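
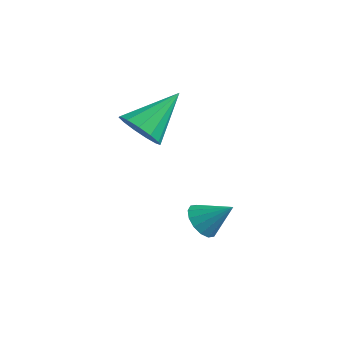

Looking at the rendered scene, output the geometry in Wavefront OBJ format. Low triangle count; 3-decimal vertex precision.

v -0.225 -1.025 0.829
v 0.064 -0.543 0.1
v 0.105 0.625 2.051
v -0.448 -0.465 0.133
v -0.889 -0.565 0.387
v -1.119 -0.811 0.782
v -1.065 -1.125 1.191
v -0.745 -1.407 1.485
v -0.26 -1.568 1.571
v 0.237 -1.556 1.421
v 0.586 -1.376 1.084
v 0.678 -1.085 0.665
v 0.483 -0.774 0.298
v 2.032 -0.418 -2.989
v 2.367 -0.058 -3.555
v 2.948 0.078 -2.131
v 2.104 0.192 -3.419
v 1.821 0.279 -3.167
v 1.595 0.179 -2.868
v 1.486 -0.082 -2.601
v 1.523 -0.432 -2.439
v 1.697 -0.779 -2.423
v 1.961 -1.029 -2.56
v 2.243 -1.116 -2.811
v 2.47 -1.015 -3.111
v 2.579 -0.755 -3.377
v 2.541 -0.405 -3.54
f 2 1 4
f 2 4 3
f 4 1 5
f 4 5 3
f 5 1 6
f 5 6 3
f 6 1 7
f 6 7 3
f 7 1 8
f 7 8 3
f 8 1 9
f 8 9 3
f 9 1 10
f 9 10 3
f 10 1 11
f 10 11 3
f 11 1 12
f 11 12 3
f 12 1 13
f 12 13 3
f 13 1 2
f 13 2 3
f 15 14 17
f 15 17 16
f 17 14 18
f 17 18 16
f 18 14 19
f 18 19 16
f 19 14 20
f 19 20 16
f 20 14 21
f 20 21 16
f 21 14 22
f 21 22 16
f 22 14 23
f 22 23 16
f 23 14 24
f 23 24 16
f 24 14 25
f 24 25 16
f 25 14 26
f 25 26 16
f 26 14 27
f 26 27 16
f 27 14 15
f 27 15 16



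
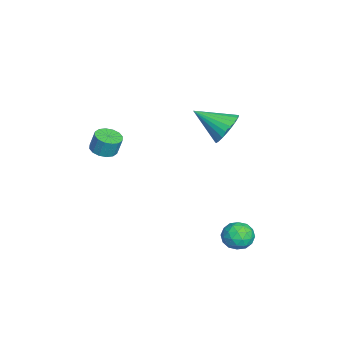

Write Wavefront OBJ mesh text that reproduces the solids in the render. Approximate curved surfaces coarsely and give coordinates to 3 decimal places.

v 3.955 -3.34 2.601
v 4.658 -3.493 2.593
v 4.729 -3.212 3.592
v 4.025 -3.06 3.599
v 4.636 -3.134 2.494
v 4.707 -2.853 3.493
v 4.431 -2.831 2.423
v 4.502 -2.55 3.422
v 4.099 -2.664 2.4
v 4.17 -2.383 3.399
v 3.728 -2.679 2.431
v 3.799 -2.398 3.43
v 3.417 -2.87 2.507
v 3.488 -2.59 3.505
v 3.251 -3.188 2.608
v 3.322 -2.907 3.607
v 3.273 -3.547 2.707
v 3.344 -3.266 3.706
v 3.478 -3.85 2.778
v 3.549 -3.569 3.777
v 3.81 -4.017 2.801
v 3.881 -3.736 3.8
v 4.181 -4.002 2.77
v 4.252 -3.721 3.769
v 4.492 -3.81 2.695
v 4.563 -3.53 3.693
v 3.225 4.015 -3.6
v 4.02 3.711 -3.292
v 3.1 2.829 -4.448
v 3.895 2.525 -4.14
v 3.177 2.552 -3.59
v 3.255 3.285 -3.066
v 3.865 3.255 -4.674
v 3.943 3.988 -4.15
v 4.415 3.241 -3.956
v 3.99 2.807 -3.286
v 3.13 3.733 -4.454
v 2.705 3.299 -3.784
v 3.633 3.967 -3.372
v 3.487 2.573 -4.368
v 3.065 2.589 -4.045
v 3.532 2.41 -3.864
v 3.184 3.717 -3.239
v 3.651 3.538 -3.058
v 3.156 2.857 -3.233
v 3.469 3.002 -4.682
v 3.936 2.823 -4.501
v 3.588 4.13 -3.876
v 4.055 3.951 -3.695
v 3.964 3.683 -4.507
v 4.333 3.513 -3.581
v 4.259 2.816 -4.079
v 4.242 3.244 -4.393
v 4.288 3.675 -4.085
v 4.083 3.257 -3.187
v 4.01 2.56 -3.686
v 3.588 2.576 -3.363
v 3.633 3.007 -3.054
v 4.315 2.981 -3.578
v 3.11 3.98 -4.054
v 3.037 3.283 -4.553
v 3.487 3.533 -4.686
v 3.532 3.964 -4.377
v 2.861 3.724 -3.661
v 2.787 3.027 -4.159
v 2.832 2.865 -3.655
v 2.878 3.296 -3.347
v 2.805 3.559 -4.162
v -1.279 2.564 0.894
v -0.331 2.166 0.563
v -1.641 0.796 1.986
v -0.218 2.362 0.919
v -0.267 2.589 1.27
v -0.469 2.813 1.565
v -0.795 2.998 1.757
v -1.195 3.118 1.818
v -1.607 3.153 1.738
v -1.969 3.098 1.53
v -2.226 2.963 1.224
v -2.339 2.766 0.869
v -2.291 2.539 0.517
v -2.088 2.316 0.223
v -1.762 2.131 0.031
v -1.362 2.011 -0.03
v -0.95 1.976 0.05
v -0.588 2.03 0.258
f 2 1 5
f 2 5 3
f 3 5 6
f 3 6 4
f 5 1 7
f 5 7 6
f 6 7 8
f 6 8 4
f 7 1 9
f 7 9 8
f 8 9 10
f 8 10 4
f 9 1 11
f 9 11 10
f 10 11 12
f 10 12 4
f 11 1 13
f 11 13 12
f 12 13 14
f 12 14 4
f 13 1 15
f 13 15 14
f 14 15 16
f 14 16 4
f 15 1 17
f 15 17 16
f 16 17 18
f 16 18 4
f 17 1 19
f 17 19 18
f 18 19 20
f 18 20 4
f 19 1 21
f 19 21 20
f 20 21 22
f 20 22 4
f 21 1 23
f 21 23 22
f 22 23 24
f 22 24 4
f 23 1 25
f 23 25 24
f 24 25 26
f 24 26 4
f 25 1 2
f 25 2 26
f 26 2 3
f 26 3 4
f 27 64 43
f 64 38 67
f 43 67 32
f 64 67 43
f 27 43 39
f 43 32 44
f 39 44 28
f 43 44 39
f 27 39 48
f 39 28 49
f 48 49 34
f 39 49 48
f 27 48 60
f 48 34 63
f 60 63 37
f 48 63 60
f 27 60 64
f 60 37 68
f 64 68 38
f 60 68 64
f 28 44 55
f 44 32 58
f 55 58 36
f 44 58 55
f 32 67 45
f 67 38 66
f 45 66 31
f 67 66 45
f 38 68 65
f 68 37 61
f 65 61 29
f 68 61 65
f 37 63 62
f 63 34 50
f 62 50 33
f 63 50 62
f 34 49 54
f 49 28 51
f 54 51 35
f 49 51 54
f 30 56 42
f 56 36 57
f 42 57 31
f 56 57 42
f 30 42 40
f 42 31 41
f 40 41 29
f 42 41 40
f 30 40 47
f 40 29 46
f 47 46 33
f 40 46 47
f 30 47 52
f 47 33 53
f 52 53 35
f 47 53 52
f 30 52 56
f 52 35 59
f 56 59 36
f 52 59 56
f 31 57 45
f 57 36 58
f 45 58 32
f 57 58 45
f 29 41 65
f 41 31 66
f 65 66 38
f 41 66 65
f 33 46 62
f 46 29 61
f 62 61 37
f 46 61 62
f 35 53 54
f 53 33 50
f 54 50 34
f 53 50 54
f 36 59 55
f 59 35 51
f 55 51 28
f 59 51 55
f 70 69 72
f 70 72 71
f 72 69 73
f 72 73 71
f 73 69 74
f 73 74 71
f 74 69 75
f 74 75 71
f 75 69 76
f 75 76 71
f 76 69 77
f 76 77 71
f 77 69 78
f 77 78 71
f 78 69 79
f 78 79 71
f 79 69 80
f 79 80 71
f 80 69 81
f 80 81 71
f 81 69 82
f 81 82 71
f 82 69 83
f 82 83 71
f 83 69 84
f 83 84 71
f 84 69 85
f 84 85 71
f 85 69 86
f 85 86 71
f 86 69 70
f 86 70 71



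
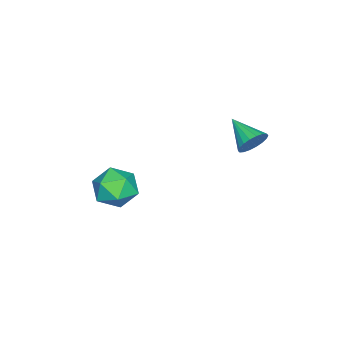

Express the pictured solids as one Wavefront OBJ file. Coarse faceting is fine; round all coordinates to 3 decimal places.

v -2.653 3.266 1.691
v -2.131 3.296 2.31
v -3.427 1.934 2.409
v -2.398 3.511 2.42
v -2.716 3.677 2.386
v -3.022 3.762 2.214
v -3.254 3.749 1.939
v -3.367 3.64 1.615
v -3.339 3.457 1.305
v -3.175 3.236 1.073
v -2.907 3.021 0.962
v -2.589 2.855 0.996
v -2.284 2.77 1.168
v -2.052 2.783 1.443
v -1.938 2.892 1.768
v -1.967 3.075 2.077
v -0.839 -1.519 -1.988
v -0.371 -2.222 -2.838
v -1.169 -3.078 -0.882
v -0.701 -3.781 -1.732
v 0.005 -3.033 -1.117
v 0.209 -2.069 -1.8
v -1.749 -3.231 -1.92
v -1.545 -2.267 -2.603
v -0.933 -3.28 -2.796
v 0.151 -3.157 -2.3
v -1.691 -2.143 -1.42
v -0.607 -2.02 -0.924
f 2 1 4
f 2 4 3
f 4 1 5
f 4 5 3
f 5 1 6
f 5 6 3
f 6 1 7
f 6 7 3
f 7 1 8
f 7 8 3
f 8 1 9
f 8 9 3
f 9 1 10
f 9 10 3
f 10 1 11
f 10 11 3
f 11 1 12
f 11 12 3
f 12 1 13
f 12 13 3
f 13 1 14
f 13 14 3
f 14 1 15
f 14 15 3
f 15 1 16
f 15 16 3
f 16 1 2
f 16 2 3
f 17 28 22
f 17 22 18
f 17 18 24
f 17 24 27
f 17 27 28
f 18 22 26
f 22 28 21
f 28 27 19
f 27 24 23
f 24 18 25
f 20 26 21
f 20 21 19
f 20 19 23
f 20 23 25
f 20 25 26
f 21 26 22
f 19 21 28
f 23 19 27
f 25 23 24
f 26 25 18



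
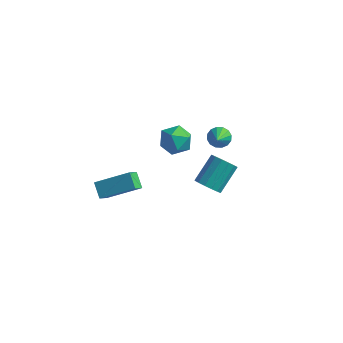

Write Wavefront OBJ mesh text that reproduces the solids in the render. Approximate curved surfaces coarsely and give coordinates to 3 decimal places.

v -1.346 4.273 -2.685
v -0.672 4.45 -2.821
v -0.814 3.027 -1.675
v -0.765 4.649 -2.527
v -1.014 4.748 -2.274
v -1.351 4.719 -2.132
v -1.687 4.571 -2.138
v -1.932 4.343 -2.291
v -2.02 4.096 -2.549
v -1.927 3.897 -2.843
v -1.678 3.799 -3.096
v -1.34 3.827 -3.238
v -1.004 3.976 -3.232
v -0.759 4.204 -3.079
v -0.062 0.636 -3.481
v 0.251 1.107 -4.102
v 0.495 2.555 -2.88
v 0.182 2.084 -2.259
v -0.177 1.184 -4.107
v 0.067 2.632 -2.886
v -0.574 1.113 -3.945
v -0.33 2.562 -2.723
v -0.834 0.915 -3.658
v -0.59 2.364 -2.437
v -0.887 0.642 -3.324
v -0.643 2.091 -2.102
v -0.719 0.368 -3.032
v -0.475 1.816 -1.81
v -0.375 0.165 -2.86
v -0.131 1.613 -1.638
v 0.053 0.088 -2.854
v 0.297 1.536 -1.633
v 0.45 0.158 -3.017
v 0.694 1.607 -1.795
v 0.71 0.356 -3.303
v 0.954 1.805 -2.082
v 0.763 0.629 -3.638
v 1.007 2.078 -2.416
v 0.595 0.904 -3.93
v 0.839 2.352 -2.708
v -2.482 1.786 -1.822
v -1.604 1.34 -1.456
v -3.336 1.22 -0.464
v -2.458 0.774 -0.098
v -2.544 1.821 -0.122
v -2.017 2.171 -0.962
v -2.923 0.389 -0.958
v -2.396 0.739 -1.798
v -1.876 0.476 -0.922
v -1.642 1.362 -0.405
v -3.298 1.198 -1.515
v -3.064 2.084 -0.998
v -4.501 -3.954 -1.305
v -2.84 -3.006 -0.39
v -4.569 -3.118 -2.047
v -2.909 -2.169 -1.132
v -3.851 -4.471 -1.948
v -2.191 -3.522 -1.033
v -3.92 -3.634 -2.69
v -2.259 -2.686 -1.775
f 2 1 4
f 2 4 3
f 4 1 5
f 4 5 3
f 5 1 6
f 5 6 3
f 6 1 7
f 6 7 3
f 7 1 8
f 7 8 3
f 8 1 9
f 8 9 3
f 9 1 10
f 9 10 3
f 10 1 11
f 10 11 3
f 11 1 12
f 11 12 3
f 12 1 13
f 12 13 3
f 13 1 14
f 13 14 3
f 14 1 2
f 14 2 3
f 16 15 19
f 16 19 17
f 17 19 20
f 17 20 18
f 19 15 21
f 19 21 20
f 20 21 22
f 20 22 18
f 21 15 23
f 21 23 22
f 22 23 24
f 22 24 18
f 23 15 25
f 23 25 24
f 24 25 26
f 24 26 18
f 25 15 27
f 25 27 26
f 26 27 28
f 26 28 18
f 27 15 29
f 27 29 28
f 28 29 30
f 28 30 18
f 29 15 31
f 29 31 30
f 30 31 32
f 30 32 18
f 31 15 33
f 31 33 32
f 32 33 34
f 32 34 18
f 33 15 35
f 33 35 34
f 34 35 36
f 34 36 18
f 35 15 37
f 35 37 36
f 36 37 38
f 36 38 18
f 37 15 39
f 37 39 38
f 38 39 40
f 38 40 18
f 39 15 16
f 39 16 40
f 40 16 17
f 40 17 18
f 41 52 46
f 41 46 42
f 41 42 48
f 41 48 51
f 41 51 52
f 42 46 50
f 46 52 45
f 52 51 43
f 51 48 47
f 48 42 49
f 44 50 45
f 44 45 43
f 44 43 47
f 44 47 49
f 44 49 50
f 45 50 46
f 43 45 52
f 47 43 51
f 49 47 48
f 50 49 42
f 54 56 53
f 57 54 53
f 53 56 55
f 55 57 53
f 54 60 56
f 58 54 57
f 58 60 54
f 56 60 55
f 59 57 55
f 55 60 59
f 59 58 57
f 60 58 59



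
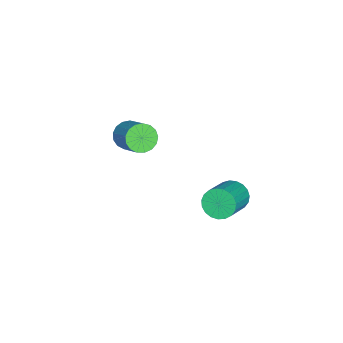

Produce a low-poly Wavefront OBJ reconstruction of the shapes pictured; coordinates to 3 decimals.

v -2.463 -4.497 1.574
v -1.843 -4.539 1.009
v -0.796 -3.506 2.081
v -1.417 -3.463 2.646
v -2.051 -4.214 0.899
v -1.004 -3.181 1.971
v -2.354 -3.953 0.943
v -1.307 -2.92 2.015
v -2.682 -3.817 1.132
v -1.635 -2.783 2.204
v -2.959 -3.836 1.422
v -1.913 -2.803 2.494
v -3.124 -4.007 1.747
v -2.077 -2.974 2.819
v -3.137 -4.29 2.032
v -2.09 -3.257 3.104
v -2.995 -4.62 2.212
v -1.948 -3.587 3.284
v -2.732 -4.922 2.246
v -1.685 -3.889 3.319
v -2.407 -5.127 2.127
v -1.361 -4.094 3.199
v -2.096 -5.187 1.88
v -1.049 -4.154 2.952
v -1.868 -5.089 1.563
v -0.821 -4.056 2.636
v -1.777 -4.855 1.249
v -0.73 -3.822 2.321
v 1.334 1.895 2.518
v 1.716 1.654 1.81
v 3.308 1.465 2.734
v 2.926 1.705 3.442
v 1.762 2 1.803
v 3.353 1.811 2.726
v 1.733 2.328 1.92
v 3.325 2.139 2.843
v 1.635 2.581 2.14
v 3.227 2.392 3.063
v 1.486 2.716 2.425
v 3.078 2.526 3.349
v 1.31 2.708 2.727
v 2.902 2.519 3.65
v 1.138 2.56 2.992
v 2.73 2.37 3.916
v 1 2.297 3.176
v 2.592 2.107 4.1
v 0.92 1.964 3.246
v 2.512 1.774 4.169
v 0.912 1.619 3.19
v 2.503 1.43 4.113
v 0.976 1.322 3.018
v 2.568 1.133 3.941
v 1.103 1.124 2.759
v 2.694 0.935 3.683
v 1.269 1.059 2.459
v 2.861 0.87 3.383
v 1.447 1.139 2.169
v 3.038 0.95 3.093
v 1.605 1.349 1.94
v 3.197 1.16 2.863
f 2 1 5
f 2 5 3
f 3 5 6
f 3 6 4
f 5 1 7
f 5 7 6
f 6 7 8
f 6 8 4
f 7 1 9
f 7 9 8
f 8 9 10
f 8 10 4
f 9 1 11
f 9 11 10
f 10 11 12
f 10 12 4
f 11 1 13
f 11 13 12
f 12 13 14
f 12 14 4
f 13 1 15
f 13 15 14
f 14 15 16
f 14 16 4
f 15 1 17
f 15 17 16
f 16 17 18
f 16 18 4
f 17 1 19
f 17 19 18
f 18 19 20
f 18 20 4
f 19 1 21
f 19 21 20
f 20 21 22
f 20 22 4
f 21 1 23
f 21 23 22
f 22 23 24
f 22 24 4
f 23 1 25
f 23 25 24
f 24 25 26
f 24 26 4
f 25 1 27
f 25 27 26
f 26 27 28
f 26 28 4
f 27 1 2
f 27 2 28
f 28 2 3
f 28 3 4
f 30 29 33
f 30 33 31
f 31 33 34
f 31 34 32
f 33 29 35
f 33 35 34
f 34 35 36
f 34 36 32
f 35 29 37
f 35 37 36
f 36 37 38
f 36 38 32
f 37 29 39
f 37 39 38
f 38 39 40
f 38 40 32
f 39 29 41
f 39 41 40
f 40 41 42
f 40 42 32
f 41 29 43
f 41 43 42
f 42 43 44
f 42 44 32
f 43 29 45
f 43 45 44
f 44 45 46
f 44 46 32
f 45 29 47
f 45 47 46
f 46 47 48
f 46 48 32
f 47 29 49
f 47 49 48
f 48 49 50
f 48 50 32
f 49 29 51
f 49 51 50
f 50 51 52
f 50 52 32
f 51 29 53
f 51 53 52
f 52 53 54
f 52 54 32
f 53 29 55
f 53 55 54
f 54 55 56
f 54 56 32
f 55 29 57
f 55 57 56
f 56 57 58
f 56 58 32
f 57 29 59
f 57 59 58
f 58 59 60
f 58 60 32
f 59 29 30
f 59 30 60
f 60 30 31
f 60 31 32



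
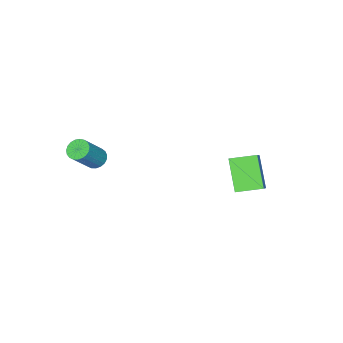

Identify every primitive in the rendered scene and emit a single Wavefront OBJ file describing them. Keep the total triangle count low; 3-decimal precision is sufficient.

v -4.417 3.495 -4.518
v -5.221 2.464 -3.03
v -3.173 4.257 -3.317
v -3.976 3.226 -1.83
v -3.524 2.434 -4.77
v -4.327 1.403 -3.283
v -2.279 3.196 -3.57
v -3.083 2.165 -2.082
v 0.51 -3.28 -2.567
v 0.981 -3.154 -2.966
v 2.22 -3.174 -1.513
v 1.75 -3.3 -1.113
v 0.903 -2.914 -2.896
v 2.142 -2.934 -1.443
v 0.757 -2.737 -2.769
v 1.996 -2.757 -1.316
v 0.568 -2.654 -2.608
v 1.808 -2.674 -1.154
v 0.37 -2.68 -2.439
v 1.609 -2.699 -0.985
v 0.196 -2.809 -2.292
v 1.435 -2.828 -0.839
v 0.076 -3.019 -2.192
v 1.315 -3.039 -0.739
v 0.031 -3.275 -2.158
v 1.27 -3.295 -0.705
v 0.069 -3.532 -2.194
v 1.309 -3.552 -0.741
v 0.184 -3.745 -2.294
v 1.423 -3.765 -0.841
v 0.355 -3.878 -2.442
v 1.594 -3.897 -0.989
v 0.552 -3.907 -2.611
v 1.792 -3.927 -1.158
v 0.743 -3.828 -2.773
v 1.982 -3.848 -1.319
v 0.893 -3.654 -2.898
v 2.133 -3.674 -1.445
v 0.977 -3.416 -2.967
v 2.217 -3.436 -1.514
f 2 4 1
f 5 2 1
f 1 4 3
f 3 5 1
f 2 8 4
f 6 2 5
f 6 8 2
f 4 8 3
f 7 5 3
f 3 8 7
f 7 6 5
f 8 6 7
f 10 9 13
f 10 13 11
f 11 13 14
f 11 14 12
f 13 9 15
f 13 15 14
f 14 15 16
f 14 16 12
f 15 9 17
f 15 17 16
f 16 17 18
f 16 18 12
f 17 9 19
f 17 19 18
f 18 19 20
f 18 20 12
f 19 9 21
f 19 21 20
f 20 21 22
f 20 22 12
f 21 9 23
f 21 23 22
f 22 23 24
f 22 24 12
f 23 9 25
f 23 25 24
f 24 25 26
f 24 26 12
f 25 9 27
f 25 27 26
f 26 27 28
f 26 28 12
f 27 9 29
f 27 29 28
f 28 29 30
f 28 30 12
f 29 9 31
f 29 31 30
f 30 31 32
f 30 32 12
f 31 9 33
f 31 33 32
f 32 33 34
f 32 34 12
f 33 9 35
f 33 35 34
f 34 35 36
f 34 36 12
f 35 9 37
f 35 37 36
f 36 37 38
f 36 38 12
f 37 9 39
f 37 39 38
f 38 39 40
f 38 40 12
f 39 9 10
f 39 10 40
f 40 10 11
f 40 11 12



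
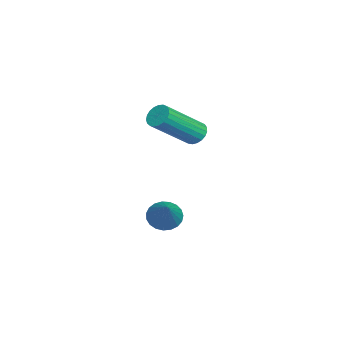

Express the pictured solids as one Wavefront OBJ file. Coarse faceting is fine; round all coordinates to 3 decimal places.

v 1.456 2.257 2.468
v 1.853 2.619 2.525
v 2.861 1.305 3.848
v 2.464 0.943 3.792
v 1.712 2.677 2.69
v 2.721 1.364 4.014
v 1.528 2.663 2.817
v 2.536 1.349 4.14
v 1.33 2.579 2.883
v 2.339 1.265 4.207
v 1.155 2.439 2.878
v 2.163 1.125 4.202
v 1.031 2.267 2.802
v 2.04 0.954 4.126
v 0.981 2.094 2.668
v 1.99 0.78 3.992
v 1.013 1.949 2.5
v 2.022 0.635 3.823
v 1.122 1.857 2.326
v 2.13 0.543 3.65
v 1.288 1.834 2.177
v 2.296 0.521 3.5
v 1.483 1.885 2.078
v 2.492 0.571 3.402
v 1.674 1.999 2.047
v 2.682 0.686 3.37
v 1.827 2.158 2.088
v 2.835 0.845 3.412
v 1.915 2.335 2.195
v 2.924 1.021 3.519
v 1.925 2.497 2.35
v 2.933 1.184 3.674
v 2.486 1.184 -1.298
v 2.811 0.667 -1.596
v 3.854 1.376 -0.142
v 2.905 0.889 -1.744
v 2.927 1.162 -1.815
v 2.872 1.439 -1.796
v 2.751 1.671 -1.691
v 2.584 1.82 -1.518
v 2.4 1.859 -1.307
v 2.231 1.781 -1.094
v 2.106 1.6 -0.916
v 2.047 1.347 -0.805
v 2.064 1.066 -0.778
v 2.154 0.805 -0.841
v 2.301 0.61 -0.983
v 2.481 0.515 -1.18
v 2.661 0.535 -1.397
f 2 1 5
f 2 5 3
f 3 5 6
f 3 6 4
f 5 1 7
f 5 7 6
f 6 7 8
f 6 8 4
f 7 1 9
f 7 9 8
f 8 9 10
f 8 10 4
f 9 1 11
f 9 11 10
f 10 11 12
f 10 12 4
f 11 1 13
f 11 13 12
f 12 13 14
f 12 14 4
f 13 1 15
f 13 15 14
f 14 15 16
f 14 16 4
f 15 1 17
f 15 17 16
f 16 17 18
f 16 18 4
f 17 1 19
f 17 19 18
f 18 19 20
f 18 20 4
f 19 1 21
f 19 21 20
f 20 21 22
f 20 22 4
f 21 1 23
f 21 23 22
f 22 23 24
f 22 24 4
f 23 1 25
f 23 25 24
f 24 25 26
f 24 26 4
f 25 1 27
f 25 27 26
f 26 27 28
f 26 28 4
f 27 1 29
f 27 29 28
f 28 29 30
f 28 30 4
f 29 1 31
f 29 31 30
f 30 31 32
f 30 32 4
f 31 1 2
f 31 2 32
f 32 2 3
f 32 3 4
f 34 33 36
f 34 36 35
f 36 33 37
f 36 37 35
f 37 33 38
f 37 38 35
f 38 33 39
f 38 39 35
f 39 33 40
f 39 40 35
f 40 33 41
f 40 41 35
f 41 33 42
f 41 42 35
f 42 33 43
f 42 43 35
f 43 33 44
f 43 44 35
f 44 33 45
f 44 45 35
f 45 33 46
f 45 46 35
f 46 33 47
f 46 47 35
f 47 33 48
f 47 48 35
f 48 33 49
f 48 49 35
f 49 33 34
f 49 34 35



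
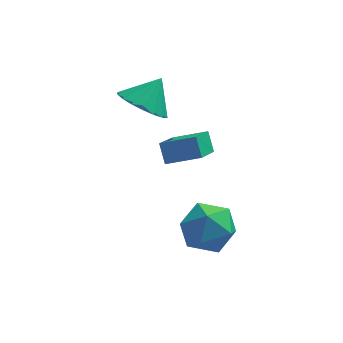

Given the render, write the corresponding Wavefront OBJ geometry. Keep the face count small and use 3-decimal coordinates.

v -1.67 -0.519 2.372
v -0.98 -0.125 1.67
v -0.99 0.099 3.388
v -1.312 0.209 1.69
v -1.715 0.4 1.844
v -2.109 0.408 2.103
v -2.417 0.233 2.415
v -2.576 -0.091 2.719
v -2.556 -0.5 2.954
v -2.361 -0.912 3.073
v -2.029 -1.247 3.054
v -1.625 -1.437 2.9
v -1.231 -1.445 2.641
v -0.924 -1.27 2.329
v -0.764 -0.946 2.025
v -0.784 -0.537 1.79
v 0.34 -3.163 -0.783
v 0.972 -2.809 -1.67
v 0.468 -4.911 -1.39
v 1.1 -4.557 -2.277
v 1.53 -4.518 -1.216
v 1.451 -3.438 -0.841
v -0.011 -4.282 -2.219
v -0.09 -3.202 -1.844
v 0.755 -3.5 -2.558
v 1.708 -3.646 -1.938
v -0.268 -4.074 -1.122
v 0.685 -4.22 -0.502
v -0.835 -1.857 0.203
v -1.052 -1.32 0.905
v -0.396 -0.382 -0.788
v -0.613 0.154 -0.086
v 0.473 -1.934 0.666
v 0.256 -1.398 1.368
v 0.912 -0.46 -0.325
v 0.695 0.077 0.377
f 2 1 4
f 2 4 3
f 4 1 5
f 4 5 3
f 5 1 6
f 5 6 3
f 6 1 7
f 6 7 3
f 7 1 8
f 7 8 3
f 8 1 9
f 8 9 3
f 9 1 10
f 9 10 3
f 10 1 11
f 10 11 3
f 11 1 12
f 11 12 3
f 12 1 13
f 12 13 3
f 13 1 14
f 13 14 3
f 14 1 15
f 14 15 3
f 15 1 16
f 15 16 3
f 16 1 2
f 16 2 3
f 17 28 22
f 17 22 18
f 17 18 24
f 17 24 27
f 17 27 28
f 18 22 26
f 22 28 21
f 28 27 19
f 27 24 23
f 24 18 25
f 20 26 21
f 20 21 19
f 20 19 23
f 20 23 25
f 20 25 26
f 21 26 22
f 19 21 28
f 23 19 27
f 25 23 24
f 26 25 18
f 30 32 29
f 33 30 29
f 29 32 31
f 31 33 29
f 30 36 32
f 34 30 33
f 34 36 30
f 32 36 31
f 35 33 31
f 31 36 35
f 35 34 33
f 36 34 35



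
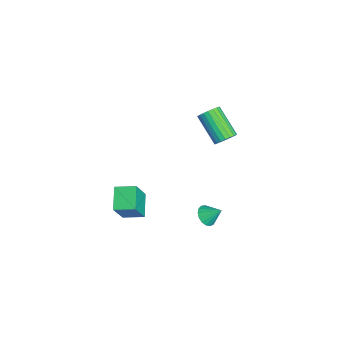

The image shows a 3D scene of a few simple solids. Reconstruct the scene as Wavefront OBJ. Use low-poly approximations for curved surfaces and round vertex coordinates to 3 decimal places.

v -3.05 3.654 -0.624
v -2.686 3.83 -0.09
v -4.045 3.041 1.098
v -4.41 2.866 0.564
v -2.847 4.054 -0.126
v -4.206 3.265 1.062
v -3.044 4.209 -0.248
v -4.403 3.42 0.94
v -3.241 4.268 -0.435
v -4.601 3.479 0.753
v -3.406 4.221 -0.655
v -4.765 3.433 0.533
v -3.51 4.076 -0.869
v -4.869 3.288 0.319
v -3.533 3.858 -1.041
v -4.893 3.07 0.147
v -3.474 3.605 -1.141
v -4.833 2.816 0.047
v -3.341 3.36 -1.151
v -4.7 2.572 0.037
v -3.158 3.167 -1.071
v -4.517 2.378 0.117
v -2.956 3.057 -0.913
v -4.315 2.268 0.275
v -2.771 3.051 -0.705
v -4.13 2.262 0.483
v -2.634 3.149 -0.483
v -3.993 2.36 0.705
v -2.569 3.334 -0.285
v -3.928 2.546 0.903
v -2.587 3.575 -0.147
v -3.946 2.787 1.042
v 2.361 2.102 -1.607
v 2.921 1.797 -1.551
v 2.679 2.818 -0.893
v 2.97 1.999 -1.776
v 2.879 2.225 -1.962
v 2.67 2.423 -2.066
v 2.39 2.547 -2.066
v 2.103 2.569 -1.961
v 1.876 2.485 -1.774
v 1.759 2.312 -1.549
v 1.78 2.092 -1.338
v 1.935 1.873 -1.188
v 2.187 1.708 -1.134
v 2.478 1.632 -1.189
v 2.743 1.665 -1.339
v 1.432 -2.027 -0.42
v 2.332 -2.528 1.224
v 1.67 -0.94 -0.219
v 2.57 -1.442 1.425
v 2.61 -2.158 -1.105
v 3.51 -2.66 0.539
v 2.848 -1.072 -0.904
v 3.748 -1.573 0.74
f 2 1 5
f 2 5 3
f 3 5 6
f 3 6 4
f 5 1 7
f 5 7 6
f 6 7 8
f 6 8 4
f 7 1 9
f 7 9 8
f 8 9 10
f 8 10 4
f 9 1 11
f 9 11 10
f 10 11 12
f 10 12 4
f 11 1 13
f 11 13 12
f 12 13 14
f 12 14 4
f 13 1 15
f 13 15 14
f 14 15 16
f 14 16 4
f 15 1 17
f 15 17 16
f 16 17 18
f 16 18 4
f 17 1 19
f 17 19 18
f 18 19 20
f 18 20 4
f 19 1 21
f 19 21 20
f 20 21 22
f 20 22 4
f 21 1 23
f 21 23 22
f 22 23 24
f 22 24 4
f 23 1 25
f 23 25 24
f 24 25 26
f 24 26 4
f 25 1 27
f 25 27 26
f 26 27 28
f 26 28 4
f 27 1 29
f 27 29 28
f 28 29 30
f 28 30 4
f 29 1 31
f 29 31 30
f 30 31 32
f 30 32 4
f 31 1 2
f 31 2 32
f 32 2 3
f 32 3 4
f 34 33 36
f 34 36 35
f 36 33 37
f 36 37 35
f 37 33 38
f 37 38 35
f 38 33 39
f 38 39 35
f 39 33 40
f 39 40 35
f 40 33 41
f 40 41 35
f 41 33 42
f 41 42 35
f 42 33 43
f 42 43 35
f 43 33 44
f 43 44 35
f 44 33 45
f 44 45 35
f 45 33 46
f 45 46 35
f 46 33 47
f 46 47 35
f 47 33 34
f 47 34 35
f 49 51 48
f 52 49 48
f 48 51 50
f 50 52 48
f 49 55 51
f 53 49 52
f 53 55 49
f 51 55 50
f 54 52 50
f 50 55 54
f 54 53 52
f 55 53 54



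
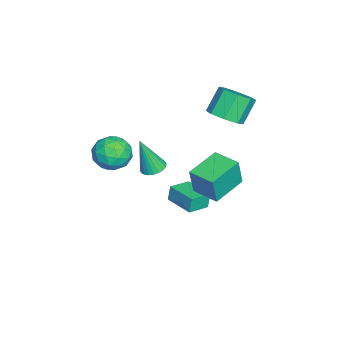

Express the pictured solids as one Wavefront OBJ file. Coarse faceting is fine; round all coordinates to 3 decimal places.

v -1.588 2.685 -0.993
v -1.367 2.531 0.422
v -0.887 3.804 -0.98
v -0.666 3.649 0.434
v -0.154 1.791 -1.314
v 0.067 1.636 0.1
v 0.547 2.909 -1.302
v 0.768 2.755 0.113
v -3.212 0.961 -4.155
v -3.343 1.042 -3.349
v -2.262 2.095 -4.115
v -2.393 2.177 -3.31
v -2.387 0.263 -3.95
v -2.518 0.345 -3.145
v -1.437 1.398 -3.911
v -1.568 1.479 -3.105
v -3.475 -0.606 -2.687
v -3.14 -0.09 -2.552
v -3.325 -1.194 -0.813
v -3.369 -0.011 -2.509
v -3.614 -0.023 -2.493
v -3.837 -0.124 -2.507
v -4.006 -0.298 -2.548
v -4.094 -0.519 -2.61
v -4.087 -0.753 -2.684
v -3.988 -0.965 -2.759
v -3.81 -1.122 -2.822
v -3.581 -1.201 -2.865
v -3.336 -1.189 -2.881
v -3.112 -1.089 -2.867
v -2.943 -0.915 -2.826
v -2.856 -0.694 -2.764
v -2.862 -0.46 -2.69
v -2.962 -0.248 -2.616
v 1.693 -0.517 2.52
v 2.427 -0.833 2.054
v 1.053 -1.867 2.426
v 1.787 -2.183 1.96
v 1.866 -1.966 2.856
v 2.262 -1.132 2.914
v 1.218 -1.568 1.566
v 1.614 -0.734 1.624
v 2.134 -1.483 1.464
v 2.534 -1.728 2.261
v 0.946 -0.972 2.219
v 1.346 -1.217 3.016
v 2.116 -0.556 2.295
v 1.364 -2.144 2.185
v 1.41 -2.016 2.711
v 1.842 -2.202 2.437
v 2.019 -0.732 2.801
v 2.451 -0.918 2.527
v 2.121 -1.584 2.998
v 1.029 -1.782 1.953
v 1.461 -1.968 1.679
v 1.638 -0.498 2.043
v 2.07 -0.684 1.769
v 1.359 -1.116 1.482
v 2.375 -1.124 1.675
v 1.999 -1.917 1.619
v 1.665 -1.556 1.388
v 1.897 -1.066 1.422
v 2.611 -1.268 2.143
v 2.235 -2.062 2.088
v 2.281 -1.934 2.615
v 2.514 -1.444 2.649
v 2.438 -1.65 1.797
v 1.245 -0.638 2.392
v 0.869 -1.432 2.337
v 0.966 -1.256 1.831
v 1.199 -0.766 1.865
v 1.481 -0.783 2.861
v 1.105 -1.576 2.805
v 1.583 -1.634 3.058
v 1.815 -1.144 3.092
v 1.042 -1.05 2.683
v -3.179 2.655 1.398
v -2.696 2.128 1.927
v -3.437 2.577 3.052
v -3.921 3.105 2.522
v -2.424 2.749 1.859
v -3.165 3.198 2.983
v -2.594 3.315 1.52
v -3.335 3.764 2.645
v -3.107 3.494 1.11
v -3.849 3.944 2.235
v -3.663 3.183 0.868
v -4.404 3.632 1.993
v -3.935 2.562 0.937
v -4.676 3.011 2.061
v -3.765 1.996 1.275
v -4.506 2.445 2.4
v -3.251 1.816 1.685
v -3.993 2.266 2.81
f 2 4 1
f 5 2 1
f 1 4 3
f 3 5 1
f 2 8 4
f 6 2 5
f 6 8 2
f 4 8 3
f 7 5 3
f 3 8 7
f 7 6 5
f 8 6 7
f 10 12 9
f 13 10 9
f 9 12 11
f 11 13 9
f 10 16 12
f 14 10 13
f 14 16 10
f 12 16 11
f 15 13 11
f 11 16 15
f 15 14 13
f 16 14 15
f 18 17 20
f 18 20 19
f 20 17 21
f 20 21 19
f 21 17 22
f 21 22 19
f 22 17 23
f 22 23 19
f 23 17 24
f 23 24 19
f 24 17 25
f 24 25 19
f 25 17 26
f 25 26 19
f 26 17 27
f 26 27 19
f 27 17 28
f 27 28 19
f 28 17 29
f 28 29 19
f 29 17 30
f 29 30 19
f 30 17 31
f 30 31 19
f 31 17 32
f 31 32 19
f 32 17 33
f 32 33 19
f 33 17 34
f 33 34 19
f 34 17 18
f 34 18 19
f 35 72 51
f 72 46 75
f 51 75 40
f 72 75 51
f 35 51 47
f 51 40 52
f 47 52 36
f 51 52 47
f 35 47 56
f 47 36 57
f 56 57 42
f 47 57 56
f 35 56 68
f 56 42 71
f 68 71 45
f 56 71 68
f 35 68 72
f 68 45 76
f 72 76 46
f 68 76 72
f 36 52 63
f 52 40 66
f 63 66 44
f 52 66 63
f 40 75 53
f 75 46 74
f 53 74 39
f 75 74 53
f 46 76 73
f 76 45 69
f 73 69 37
f 76 69 73
f 45 71 70
f 71 42 58
f 70 58 41
f 71 58 70
f 42 57 62
f 57 36 59
f 62 59 43
f 57 59 62
f 38 64 50
f 64 44 65
f 50 65 39
f 64 65 50
f 38 50 48
f 50 39 49
f 48 49 37
f 50 49 48
f 38 48 55
f 48 37 54
f 55 54 41
f 48 54 55
f 38 55 60
f 55 41 61
f 60 61 43
f 55 61 60
f 38 60 64
f 60 43 67
f 64 67 44
f 60 67 64
f 39 65 53
f 65 44 66
f 53 66 40
f 65 66 53
f 37 49 73
f 49 39 74
f 73 74 46
f 49 74 73
f 41 54 70
f 54 37 69
f 70 69 45
f 54 69 70
f 43 61 62
f 61 41 58
f 62 58 42
f 61 58 62
f 44 67 63
f 67 43 59
f 63 59 36
f 67 59 63
f 78 77 81
f 78 81 79
f 79 81 82
f 79 82 80
f 81 77 83
f 81 83 82
f 82 83 84
f 82 84 80
f 83 77 85
f 83 85 84
f 84 85 86
f 84 86 80
f 85 77 87
f 85 87 86
f 86 87 88
f 86 88 80
f 87 77 89
f 87 89 88
f 88 89 90
f 88 90 80
f 89 77 91
f 89 91 90
f 90 91 92
f 90 92 80
f 91 77 93
f 91 93 92
f 92 93 94
f 92 94 80
f 93 77 78
f 93 78 94
f 94 78 79
f 94 79 80



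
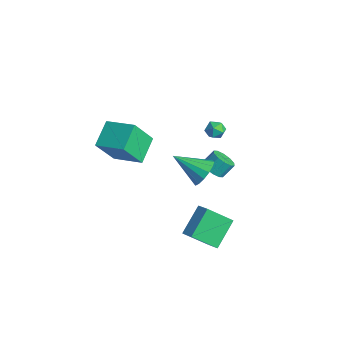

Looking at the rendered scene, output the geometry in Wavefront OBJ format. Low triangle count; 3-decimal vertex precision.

v 0.492 1.154 -1.904
v 1.077 1.484 -2.238
v 1.113 2.176 -1.489
v 0.528 1.846 -1.156
v 0.689 1.681 -2.4
v 0.726 2.372 -1.652
v 0.227 1.676 -2.373
v 0.263 2.368 -1.625
v -0.135 1.472 -2.167
v -0.098 2.164 -1.418
v -0.257 1.146 -1.861
v -0.22 1.838 -1.112
v -0.093 0.824 -1.571
v -0.057 1.516 -0.822
v 0.294 0.628 -1.408
v 0.331 1.319 -0.66
v 0.757 0.632 -1.435
v 0.793 1.324 -0.687
v 1.118 0.836 -1.642
v 1.155 1.528 -0.893
v 1.24 1.162 -1.948
v 1.277 1.854 -1.199
v 1.649 1.033 3.145
v 2.14 0.88 2.762
v 1 0.52 2.518
v 1.491 0.367 2.135
v 1.448 0.108 2.72
v 1.849 0.425 3.108
v 1.291 0.975 2.172
v 1.692 1.292 2.56
v 1.919 0.844 2.161
v 2.016 0.308 2.499
v 1.124 1.092 2.781
v 1.221 0.556 3.119
v 3.911 -1.187 1.656
v 4.578 -1.258 2.285
v 2.789 -2.453 2.704
v 4.308 -0.895 2.434
v 3.93 -0.611 2.373
v 3.548 -0.481 2.121
v 3.263 -0.54 1.744
v 3.151 -0.772 1.344
v 3.243 -1.116 1.027
v 3.514 -1.478 0.879
v 3.892 -1.763 0.939
v 4.274 -1.893 1.191
v 4.559 -1.834 1.568
v 4.671 -1.601 1.969
v -3.291 -4.164 -0.628
v -4.303 -2.993 0.231
v -3.454 -2.978 -2.438
v -4.466 -1.807 -1.579
v -1.714 -3.173 -0.121
v -2.726 -2.002 0.738
v -1.877 -1.987 -1.931
v -2.889 -0.816 -1.072
v 3.379 -0.589 -5.393
v 2.972 -1.978 -4.086
v 2.637 0.765 -4.186
v 2.229 -0.623 -2.879
v 4.191 -0.477 -5.021
v 3.783 -1.865 -3.714
v 3.448 0.878 -3.814
v 3.041 -0.511 -2.507
f 2 1 5
f 2 5 3
f 3 5 6
f 3 6 4
f 5 1 7
f 5 7 6
f 6 7 8
f 6 8 4
f 7 1 9
f 7 9 8
f 8 9 10
f 8 10 4
f 9 1 11
f 9 11 10
f 10 11 12
f 10 12 4
f 11 1 13
f 11 13 12
f 12 13 14
f 12 14 4
f 13 1 15
f 13 15 14
f 14 15 16
f 14 16 4
f 15 1 17
f 15 17 16
f 16 17 18
f 16 18 4
f 17 1 19
f 17 19 18
f 18 19 20
f 18 20 4
f 19 1 21
f 19 21 20
f 20 21 22
f 20 22 4
f 21 1 2
f 21 2 22
f 22 2 3
f 22 3 4
f 23 34 28
f 23 28 24
f 23 24 30
f 23 30 33
f 23 33 34
f 24 28 32
f 28 34 27
f 34 33 25
f 33 30 29
f 30 24 31
f 26 32 27
f 26 27 25
f 26 25 29
f 26 29 31
f 26 31 32
f 27 32 28
f 25 27 34
f 29 25 33
f 31 29 30
f 32 31 24
f 36 35 38
f 36 38 37
f 38 35 39
f 38 39 37
f 39 35 40
f 39 40 37
f 40 35 41
f 40 41 37
f 41 35 42
f 41 42 37
f 42 35 43
f 42 43 37
f 43 35 44
f 43 44 37
f 44 35 45
f 44 45 37
f 45 35 46
f 45 46 37
f 46 35 47
f 46 47 37
f 47 35 48
f 47 48 37
f 48 35 36
f 48 36 37
f 50 52 49
f 53 50 49
f 49 52 51
f 51 53 49
f 50 56 52
f 54 50 53
f 54 56 50
f 52 56 51
f 55 53 51
f 51 56 55
f 55 54 53
f 56 54 55
f 58 60 57
f 61 58 57
f 57 60 59
f 59 61 57
f 58 64 60
f 62 58 61
f 62 64 58
f 60 64 59
f 63 61 59
f 59 64 63
f 63 62 61
f 64 62 63



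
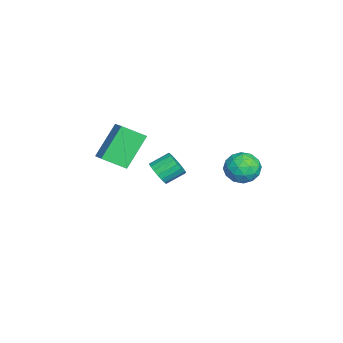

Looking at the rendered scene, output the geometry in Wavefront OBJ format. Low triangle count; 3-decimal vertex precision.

v 3.417 -0.352 0.198
v 4.021 -0.144 0.239
v 3.707 0.661 0.763
v 3.103 0.452 0.722
v 3.928 -0.023 -0.002
v 3.614 0.782 0.522
v 3.734 0.032 -0.203
v 3.42 0.837 0.32
v 3.478 0.011 -0.325
v 3.164 0.816 0.199
v 3.209 -0.082 -0.343
v 2.895 0.723 0.18
v 2.982 -0.228 -0.254
v 2.668 0.577 0.269
v 2.84 -0.399 -0.075
v 2.526 0.406 0.448
v 2.813 -0.561 0.157
v 2.499 0.244 0.681
v 2.906 -0.682 0.398
v 2.592 0.123 0.922
v 3.1 -0.737 0.6
v 2.786 0.068 1.123
v 3.356 -0.716 0.721
v 3.042 0.089 1.245
v 3.625 -0.623 0.74
v 3.311 0.182 1.263
v 3.852 -0.477 0.651
v 3.538 0.328 1.174
v 3.994 -0.306 0.472
v 3.68 0.499 0.995
v -0.836 3.712 -1.34
v -0.046 3.568 -1.756
v -1.334 2.432 -1.844
v -0.544 2.288 -2.26
v -0.589 2.27 -1.357
v -0.282 3.061 -1.046
v -1.098 2.939 -2.554
v -0.791 3.73 -2.243
v -0.208 3.09 -2.507
v 0.106 2.677 -1.766
v -1.486 3.323 -1.834
v -1.172 2.91 -1.093
v -0.397 3.753 -1.504
v -0.983 2.247 -2.096
v -1.009 2.237 -1.565
v -0.545 2.152 -1.81
v -0.536 3.454 -1.086
v -0.071 3.37 -1.331
v -0.391 2.607 -1.096
v -1.309 2.63 -2.269
v -0.844 2.546 -2.514
v -0.835 3.848 -1.79
v -0.371 3.763 -2.035
v -0.989 3.393 -2.504
v -0.028 3.387 -2.19
v -0.321 2.635 -2.486
v -0.647 3.017 -2.659
v -0.466 3.482 -2.476
v 0.157 3.144 -1.755
v -0.136 2.392 -2.051
v -0.163 2.381 -1.52
v 0.018 2.846 -1.337
v 0.061 2.863 -2.196
v -1.244 3.608 -1.549
v -1.537 2.856 -1.845
v -1.398 3.154 -2.263
v -1.217 3.619 -2.08
v -1.059 3.365 -1.114
v -1.352 2.613 -1.41
v -0.914 2.518 -1.124
v -0.733 2.983 -0.941
v -1.441 3.137 -1.404
v -0.598 -2.615 0.783
v 0.373 -2.219 1.23
v -0.738 -1.526 0.124
v 0.233 -1.131 0.572
v 0.407 -3.389 -0.712
v 1.378 -2.994 -0.264
v 0.267 -2.301 -1.37
v 1.238 -1.905 -0.923
f 2 1 5
f 2 5 3
f 3 5 6
f 3 6 4
f 5 1 7
f 5 7 6
f 6 7 8
f 6 8 4
f 7 1 9
f 7 9 8
f 8 9 10
f 8 10 4
f 9 1 11
f 9 11 10
f 10 11 12
f 10 12 4
f 11 1 13
f 11 13 12
f 12 13 14
f 12 14 4
f 13 1 15
f 13 15 14
f 14 15 16
f 14 16 4
f 15 1 17
f 15 17 16
f 16 17 18
f 16 18 4
f 17 1 19
f 17 19 18
f 18 19 20
f 18 20 4
f 19 1 21
f 19 21 20
f 20 21 22
f 20 22 4
f 21 1 23
f 21 23 22
f 22 23 24
f 22 24 4
f 23 1 25
f 23 25 24
f 24 25 26
f 24 26 4
f 25 1 27
f 25 27 26
f 26 27 28
f 26 28 4
f 27 1 29
f 27 29 28
f 28 29 30
f 28 30 4
f 29 1 2
f 29 2 30
f 30 2 3
f 30 3 4
f 31 68 47
f 68 42 71
f 47 71 36
f 68 71 47
f 31 47 43
f 47 36 48
f 43 48 32
f 47 48 43
f 31 43 52
f 43 32 53
f 52 53 38
f 43 53 52
f 31 52 64
f 52 38 67
f 64 67 41
f 52 67 64
f 31 64 68
f 64 41 72
f 68 72 42
f 64 72 68
f 32 48 59
f 48 36 62
f 59 62 40
f 48 62 59
f 36 71 49
f 71 42 70
f 49 70 35
f 71 70 49
f 42 72 69
f 72 41 65
f 69 65 33
f 72 65 69
f 41 67 66
f 67 38 54
f 66 54 37
f 67 54 66
f 38 53 58
f 53 32 55
f 58 55 39
f 53 55 58
f 34 60 46
f 60 40 61
f 46 61 35
f 60 61 46
f 34 46 44
f 46 35 45
f 44 45 33
f 46 45 44
f 34 44 51
f 44 33 50
f 51 50 37
f 44 50 51
f 34 51 56
f 51 37 57
f 56 57 39
f 51 57 56
f 34 56 60
f 56 39 63
f 60 63 40
f 56 63 60
f 35 61 49
f 61 40 62
f 49 62 36
f 61 62 49
f 33 45 69
f 45 35 70
f 69 70 42
f 45 70 69
f 37 50 66
f 50 33 65
f 66 65 41
f 50 65 66
f 39 57 58
f 57 37 54
f 58 54 38
f 57 54 58
f 40 63 59
f 63 39 55
f 59 55 32
f 63 55 59
f 74 76 73
f 77 74 73
f 73 76 75
f 75 77 73
f 74 80 76
f 78 74 77
f 78 80 74
f 76 80 75
f 79 77 75
f 75 80 79
f 79 78 77
f 80 78 79



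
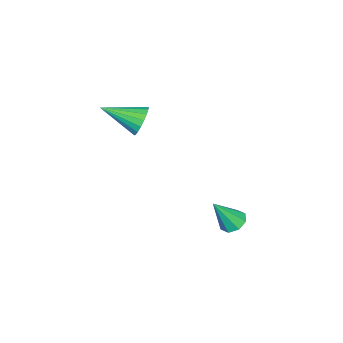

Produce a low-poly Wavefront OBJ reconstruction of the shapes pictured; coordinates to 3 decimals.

v 3.416 -1.992 2.453
v 3.912 -2.103 1.785
v 4.004 -3.768 3.187
v 4.137 -1.929 2.027
v 4.219 -1.767 2.354
v 4.142 -1.649 2.7
v 3.921 -1.6 2.998
v 3.6 -1.628 3.187
v 3.242 -1.728 3.231
v 2.919 -1.88 3.121
v 2.694 -2.055 2.879
v 2.613 -2.217 2.552
v 2.69 -2.335 2.206
v 2.911 -2.384 1.908
v 3.232 -2.356 1.719
v 3.589 -2.256 1.675
v 2.345 2.118 -4.012
v 2.835 2.645 -4
v 3.055 1.422 -2.428
v 2.372 2.781 -3.733
v 1.893 2.528 -3.63
v 1.679 2.034 -3.75
v 1.855 1.59 -4.024
v 2.318 1.454 -4.291
v 2.797 1.708 -4.394
v 3.011 2.201 -4.274
f 2 1 4
f 2 4 3
f 4 1 5
f 4 5 3
f 5 1 6
f 5 6 3
f 6 1 7
f 6 7 3
f 7 1 8
f 7 8 3
f 8 1 9
f 8 9 3
f 9 1 10
f 9 10 3
f 10 1 11
f 10 11 3
f 11 1 12
f 11 12 3
f 12 1 13
f 12 13 3
f 13 1 14
f 13 14 3
f 14 1 15
f 14 15 3
f 15 1 16
f 15 16 3
f 16 1 2
f 16 2 3
f 18 17 20
f 18 20 19
f 20 17 21
f 20 21 19
f 21 17 22
f 21 22 19
f 22 17 23
f 22 23 19
f 23 17 24
f 23 24 19
f 24 17 25
f 24 25 19
f 25 17 26
f 25 26 19
f 26 17 18
f 26 18 19



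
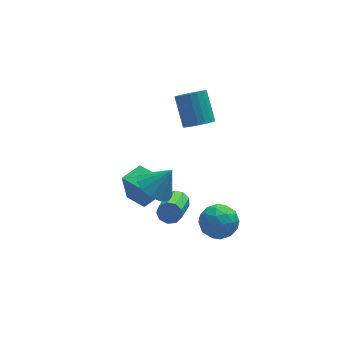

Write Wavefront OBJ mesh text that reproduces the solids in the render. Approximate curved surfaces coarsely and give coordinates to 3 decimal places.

v 0.258 1.751 -3.116
v 0.507 1.38 -3.574
v -0.208 -0.081 -2.782
v -0.458 0.289 -2.324
v 0.791 1.421 -3.243
v 0.076 -0.041 -2.451
v 0.825 1.616 -2.853
v 0.11 0.154 -2.061
v 0.594 1.874 -2.586
v -0.122 0.412 -1.793
v 0.205 2.074 -2.567
v -0.51 0.613 -1.774
v -0.159 2.124 -2.805
v -0.874 0.662 -2.012
v -0.328 1.998 -3.189
v -1.043 0.537 -2.396
v -0.223 1.757 -3.539
v -0.939 0.296 -2.746
v 0.107 1.513 -3.691
v -0.609 0.051 -2.899
v 1.626 2.959 1.679
v 2.133 3.428 1.276
v 2.001 4.671 2.558
v 1.494 4.201 2.961
v 1.816 3.526 1.148
v 1.683 4.769 2.43
v 1.461 3.512 1.126
v 1.328 4.755 2.407
v 1.138 3.388 1.213
v 1.006 4.631 2.494
v 0.913 3.179 1.392
v 0.78 4.422 2.673
v 0.828 2.926 1.628
v 0.696 4.169 2.91
v 0.902 2.68 1.875
v 0.77 3.923 3.156
v 1.119 2.489 2.082
v 0.987 3.732 3.364
v 1.437 2.391 2.21
v 1.304 3.634 3.492
v 1.792 2.405 2.233
v 1.659 3.648 3.514
v 2.114 2.529 2.146
v 1.982 3.772 3.427
v 2.34 2.738 1.967
v 2.207 3.981 3.248
v 2.424 2.991 1.73
v 2.292 4.234 3.012
v 2.35 3.237 1.484
v 2.218 4.48 2.765
v -2.187 1.913 -2.327
v -2.398 2.005 -0.784
v -1.16 2.564 -2.225
v -1.371 2.656 -0.682
v -1.549 0.884 -2.178
v -1.76 0.976 -0.635
v -0.522 1.535 -2.076
v -0.733 1.627 -0.533
v -1.172 0.326 -0.051
v -0.371 0.577 -0.629
v -0.308 0.334 1.151
v -0.61 1.072 -0.46
v -1.028 1.329 -0.162
v -1.492 1.268 0.172
v -1.854 0.908 0.436
v -2 0.363 0.544
v -1.883 -0.194 0.464
v -1.54 -0.586 0.221
v -1.081 -0.689 -0.109
v -0.65 -0.469 -0.42
v -0.386 0.003 -0.614
v 2.07 0.857 -2.815
v 2.758 0.848 -3.609
v 1.202 -0.408 -3.551
v 1.89 -0.417 -4.345
v 2.187 -0.74 -3.39
v 2.723 0.042 -2.935
v 1.237 0.398 -4.225
v 1.773 1.18 -3.77
v 2.244 0.564 -4.481
v 2.83 -0.139 -3.965
v 1.13 0.579 -3.195
v 1.716 -0.124 -2.679
v 2.49 0.963 -3.147
v 1.47 -0.523 -4.013
v 1.644 -0.713 -3.451
v 2.049 -0.719 -3.918
v 2.469 0.49 -2.751
v 2.874 0.484 -3.218
v 2.538 -0.449 -3.089
v 1.086 -0.044 -3.942
v 1.491 -0.05 -4.409
v 1.911 1.159 -3.242
v 2.316 1.153 -3.709
v 1.422 0.889 -4.071
v 2.592 0.791 -4.127
v 2.082 0.048 -4.56
v 1.698 0.527 -4.489
v 2.014 0.986 -4.222
v 2.937 0.378 -3.823
v 2.427 -0.366 -4.256
v 2.601 -0.555 -3.694
v 2.916 -0.096 -3.427
v 2.635 0.211 -4.336
v 1.533 0.806 -2.904
v 1.023 0.062 -3.337
v 1.044 0.536 -3.733
v 1.359 0.995 -3.466
v 1.878 0.392 -2.6
v 1.368 -0.351 -3.033
v 1.946 -0.546 -2.938
v 2.262 -0.087 -2.671
v 1.325 0.229 -2.824
f 2 1 5
f 2 5 3
f 3 5 6
f 3 6 4
f 5 1 7
f 5 7 6
f 6 7 8
f 6 8 4
f 7 1 9
f 7 9 8
f 8 9 10
f 8 10 4
f 9 1 11
f 9 11 10
f 10 11 12
f 10 12 4
f 11 1 13
f 11 13 12
f 12 13 14
f 12 14 4
f 13 1 15
f 13 15 14
f 14 15 16
f 14 16 4
f 15 1 17
f 15 17 16
f 16 17 18
f 16 18 4
f 17 1 19
f 17 19 18
f 18 19 20
f 18 20 4
f 19 1 2
f 19 2 20
f 20 2 3
f 20 3 4
f 22 21 25
f 22 25 23
f 23 25 26
f 23 26 24
f 25 21 27
f 25 27 26
f 26 27 28
f 26 28 24
f 27 21 29
f 27 29 28
f 28 29 30
f 28 30 24
f 29 21 31
f 29 31 30
f 30 31 32
f 30 32 24
f 31 21 33
f 31 33 32
f 32 33 34
f 32 34 24
f 33 21 35
f 33 35 34
f 34 35 36
f 34 36 24
f 35 21 37
f 35 37 36
f 36 37 38
f 36 38 24
f 37 21 39
f 37 39 38
f 38 39 40
f 38 40 24
f 39 21 41
f 39 41 40
f 40 41 42
f 40 42 24
f 41 21 43
f 41 43 42
f 42 43 44
f 42 44 24
f 43 21 45
f 43 45 44
f 44 45 46
f 44 46 24
f 45 21 47
f 45 47 46
f 46 47 48
f 46 48 24
f 47 21 49
f 47 49 48
f 48 49 50
f 48 50 24
f 49 21 22
f 49 22 50
f 50 22 23
f 50 23 24
f 52 54 51
f 55 52 51
f 51 54 53
f 53 55 51
f 52 58 54
f 56 52 55
f 56 58 52
f 54 58 53
f 57 55 53
f 53 58 57
f 57 56 55
f 58 56 57
f 60 59 62
f 60 62 61
f 62 59 63
f 62 63 61
f 63 59 64
f 63 64 61
f 64 59 65
f 64 65 61
f 65 59 66
f 65 66 61
f 66 59 67
f 66 67 61
f 67 59 68
f 67 68 61
f 68 59 69
f 68 69 61
f 69 59 70
f 69 70 61
f 70 59 71
f 70 71 61
f 71 59 60
f 71 60 61
f 72 109 88
f 109 83 112
f 88 112 77
f 109 112 88
f 72 88 84
f 88 77 89
f 84 89 73
f 88 89 84
f 72 84 93
f 84 73 94
f 93 94 79
f 84 94 93
f 72 93 105
f 93 79 108
f 105 108 82
f 93 108 105
f 72 105 109
f 105 82 113
f 109 113 83
f 105 113 109
f 73 89 100
f 89 77 103
f 100 103 81
f 89 103 100
f 77 112 90
f 112 83 111
f 90 111 76
f 112 111 90
f 83 113 110
f 113 82 106
f 110 106 74
f 113 106 110
f 82 108 107
f 108 79 95
f 107 95 78
f 108 95 107
f 79 94 99
f 94 73 96
f 99 96 80
f 94 96 99
f 75 101 87
f 101 81 102
f 87 102 76
f 101 102 87
f 75 87 85
f 87 76 86
f 85 86 74
f 87 86 85
f 75 85 92
f 85 74 91
f 92 91 78
f 85 91 92
f 75 92 97
f 92 78 98
f 97 98 80
f 92 98 97
f 75 97 101
f 97 80 104
f 101 104 81
f 97 104 101
f 76 102 90
f 102 81 103
f 90 103 77
f 102 103 90
f 74 86 110
f 86 76 111
f 110 111 83
f 86 111 110
f 78 91 107
f 91 74 106
f 107 106 82
f 91 106 107
f 80 98 99
f 98 78 95
f 99 95 79
f 98 95 99
f 81 104 100
f 104 80 96
f 100 96 73
f 104 96 100



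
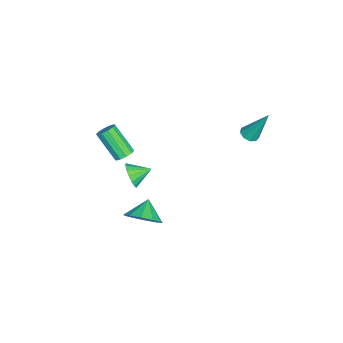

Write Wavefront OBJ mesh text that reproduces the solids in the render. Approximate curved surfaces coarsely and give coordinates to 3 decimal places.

v 0.471 -2.43 0.725
v 0.673 -2.106 0.079
v 0.149 -1.49 1.095
v 0.332 -2.202 0.024
v 0.022 -2.349 0.13
v -0.185 -2.516 0.372
v -0.241 -2.662 0.694
v -0.135 -2.755 1.024
v 0.111 -2.774 1.285
v 0.439 -2.714 1.418
v 0.774 -2.589 1.392
v 1.04 -2.427 1.214
v 1.176 -2.266 0.923
v 1.15 -2.143 0.587
v 0.969 -2.085 0.282
v 2.832 -1.404 -0.225
v 3.366 -0.816 0.35
v 1.948 -1.296 0.485
v 3.08 -0.47 -0.058
v 2.7 -0.481 -0.529
v 2.371 -0.845 -0.885
v 2.217 -1.421 -0.988
v 2.299 -1.991 -0.8
v 2.585 -2.337 -0.393
v 2.965 -2.326 0.079
v 3.294 -1.963 0.434
v 3.447 -1.386 0.537
v -3.587 2.801 1.067
v -3.063 2.897 0.983
v -3.473 3.739 2.853
v -3.265 3.175 0.85
v -3.618 3.279 0.818
v -3.957 3.159 0.903
v -4.123 2.872 1.065
v -4.038 2.551 1.228
v -3.743 2.347 1.316
v -3.375 2.356 1.287
v -3.106 2.573 1.156
v -0.589 -2.967 1.234
v -0.183 -2.783 1.556
v -0.765 -3.828 2.888
v -1.171 -4.013 2.566
v -0.452 -2.579 1.599
v -1.034 -3.624 2.93
v -0.773 -2.524 1.502
v -1.355 -3.569 2.834
v -1.024 -2.638 1.303
v -1.606 -3.683 2.634
v -1.108 -2.878 1.077
v -1.691 -3.923 2.409
v -0.995 -3.152 0.912
v -1.577 -4.197 2.244
v -0.726 -3.356 0.87
v -1.308 -4.401 2.201
v -0.405 -3.411 0.966
v -0.987 -4.456 2.298
v -0.154 -3.297 1.166
v -0.736 -4.342 2.497
v -0.069 -3.057 1.391
v -0.652 -4.102 2.723
f 2 1 4
f 2 4 3
f 4 1 5
f 4 5 3
f 5 1 6
f 5 6 3
f 6 1 7
f 6 7 3
f 7 1 8
f 7 8 3
f 8 1 9
f 8 9 3
f 9 1 10
f 9 10 3
f 10 1 11
f 10 11 3
f 11 1 12
f 11 12 3
f 12 1 13
f 12 13 3
f 13 1 14
f 13 14 3
f 14 1 15
f 14 15 3
f 15 1 2
f 15 2 3
f 17 16 19
f 17 19 18
f 19 16 20
f 19 20 18
f 20 16 21
f 20 21 18
f 21 16 22
f 21 22 18
f 22 16 23
f 22 23 18
f 23 16 24
f 23 24 18
f 24 16 25
f 24 25 18
f 25 16 26
f 25 26 18
f 26 16 27
f 26 27 18
f 27 16 17
f 27 17 18
f 29 28 31
f 29 31 30
f 31 28 32
f 31 32 30
f 32 28 33
f 32 33 30
f 33 28 34
f 33 34 30
f 34 28 35
f 34 35 30
f 35 28 36
f 35 36 30
f 36 28 37
f 36 37 30
f 37 28 38
f 37 38 30
f 38 28 29
f 38 29 30
f 40 39 43
f 40 43 41
f 41 43 44
f 41 44 42
f 43 39 45
f 43 45 44
f 44 45 46
f 44 46 42
f 45 39 47
f 45 47 46
f 46 47 48
f 46 48 42
f 47 39 49
f 47 49 48
f 48 49 50
f 48 50 42
f 49 39 51
f 49 51 50
f 50 51 52
f 50 52 42
f 51 39 53
f 51 53 52
f 52 53 54
f 52 54 42
f 53 39 55
f 53 55 54
f 54 55 56
f 54 56 42
f 55 39 57
f 55 57 56
f 56 57 58
f 56 58 42
f 57 39 59
f 57 59 58
f 58 59 60
f 58 60 42
f 59 39 40
f 59 40 60
f 60 40 41
f 60 41 42



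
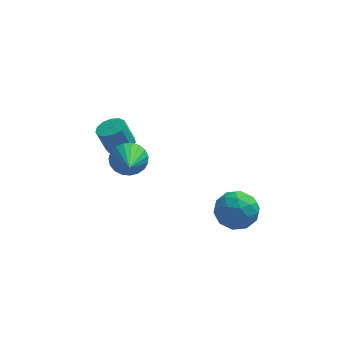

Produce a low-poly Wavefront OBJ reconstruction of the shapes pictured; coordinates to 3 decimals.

v 4.081 1.235 -3.119
v 4.485 0.634 -3.728
v 3.015 0.186 -2.792
v 3.419 -0.415 -3.401
v 3.862 -0.188 -2.597
v 4.521 0.46 -2.799
v 2.979 0.36 -3.721
v 3.638 1.008 -3.923
v 3.804 0.093 -4.101
v 4.35 -0.245 -3.406
v 3.15 1.065 -3.114
v 3.696 0.727 -2.419
v 4.377 1.026 -3.452
v 3.123 -0.206 -3.068
v 3.384 -0.073 -2.595
v 3.621 -0.426 -2.953
v 4.398 0.924 -2.906
v 4.635 0.571 -3.264
v 4.269 0.088 -2.599
v 2.865 0.249 -3.256
v 3.102 -0.104 -3.614
v 3.879 1.246 -3.567
v 4.116 0.893 -3.925
v 3.231 0.732 -3.921
v 4.214 0.356 -4.029
v 3.587 -0.261 -3.837
v 3.328 0.194 -4.025
v 3.716 0.575 -4.144
v 4.535 0.157 -3.621
v 3.908 -0.46 -3.429
v 4.168 -0.327 -2.956
v 4.556 0.054 -3.075
v 4.134 -0.161 -3.84
v 3.592 1.28 -3.091
v 2.965 0.663 -2.899
v 2.944 0.766 -3.445
v 3.332 1.147 -3.564
v 3.913 1.081 -2.683
v 3.286 0.464 -2.491
v 3.784 0.245 -2.376
v 4.172 0.626 -2.495
v 3.366 0.981 -2.68
v -0.349 -0.111 0.296
v 0.044 0.222 0.841
v -0.251 -1.709 1.204
v -0.249 0.261 0.94
v -0.56 0.235 0.927
v -0.834 0.149 0.806
v -1.024 0.018 0.596
v -1.097 -0.135 0.334
v -1.042 -0.284 0.066
v -0.866 -0.403 -0.162
v -0.601 -0.472 -0.311
v -0.292 -0.478 -0.356
v 0.007 -0.421 -0.287
v 0.244 -0.31 -0.118
v 0.379 -0.165 0.123
v 0.388 -0.011 0.394
v 0.269 0.126 0.648
v -0.841 3.768 -2.249
v -0.378 3.364 -2.07
v -0.775 3.388 -0.991
v -1.239 3.792 -1.171
v -0.245 3.697 -2.028
v -0.642 3.721 -0.949
v -0.301 4.052 -2.057
v -0.698 4.076 -0.978
v -0.529 4.317 -2.146
v -0.926 4.341 -1.067
v -0.856 4.408 -2.269
v -1.253 4.431 -1.19
v -1.178 4.295 -2.385
v -1.575 4.319 -1.306
v -1.394 4.016 -2.458
v -1.791 4.039 -1.379
v -1.434 3.657 -2.465
v -1.831 3.681 -1.386
v -1.286 3.334 -2.404
v -1.683 3.358 -1.325
v -0.997 3.149 -2.293
v -1.394 3.173 -1.214
v -0.659 3.16 -2.169
v -1.056 3.184 -1.09
f 1 38 17
f 38 12 41
f 17 41 6
f 38 41 17
f 1 17 13
f 17 6 18
f 13 18 2
f 17 18 13
f 1 13 22
f 13 2 23
f 22 23 8
f 13 23 22
f 1 22 34
f 22 8 37
f 34 37 11
f 22 37 34
f 1 34 38
f 34 11 42
f 38 42 12
f 34 42 38
f 2 18 29
f 18 6 32
f 29 32 10
f 18 32 29
f 6 41 19
f 41 12 40
f 19 40 5
f 41 40 19
f 12 42 39
f 42 11 35
f 39 35 3
f 42 35 39
f 11 37 36
f 37 8 24
f 36 24 7
f 37 24 36
f 8 23 28
f 23 2 25
f 28 25 9
f 23 25 28
f 4 30 16
f 30 10 31
f 16 31 5
f 30 31 16
f 4 16 14
f 16 5 15
f 14 15 3
f 16 15 14
f 4 14 21
f 14 3 20
f 21 20 7
f 14 20 21
f 4 21 26
f 21 7 27
f 26 27 9
f 21 27 26
f 4 26 30
f 26 9 33
f 30 33 10
f 26 33 30
f 5 31 19
f 31 10 32
f 19 32 6
f 31 32 19
f 3 15 39
f 15 5 40
f 39 40 12
f 15 40 39
f 7 20 36
f 20 3 35
f 36 35 11
f 20 35 36
f 9 27 28
f 27 7 24
f 28 24 8
f 27 24 28
f 10 33 29
f 33 9 25
f 29 25 2
f 33 25 29
f 44 43 46
f 44 46 45
f 46 43 47
f 46 47 45
f 47 43 48
f 47 48 45
f 48 43 49
f 48 49 45
f 49 43 50
f 49 50 45
f 50 43 51
f 50 51 45
f 51 43 52
f 51 52 45
f 52 43 53
f 52 53 45
f 53 43 54
f 53 54 45
f 54 43 55
f 54 55 45
f 55 43 56
f 55 56 45
f 56 43 57
f 56 57 45
f 57 43 58
f 57 58 45
f 58 43 59
f 58 59 45
f 59 43 44
f 59 44 45
f 61 60 64
f 61 64 62
f 62 64 65
f 62 65 63
f 64 60 66
f 64 66 65
f 65 66 67
f 65 67 63
f 66 60 68
f 66 68 67
f 67 68 69
f 67 69 63
f 68 60 70
f 68 70 69
f 69 70 71
f 69 71 63
f 70 60 72
f 70 72 71
f 71 72 73
f 71 73 63
f 72 60 74
f 72 74 73
f 73 74 75
f 73 75 63
f 74 60 76
f 74 76 75
f 75 76 77
f 75 77 63
f 76 60 78
f 76 78 77
f 77 78 79
f 77 79 63
f 78 60 80
f 78 80 79
f 79 80 81
f 79 81 63
f 80 60 82
f 80 82 81
f 81 82 83
f 81 83 63
f 82 60 61
f 82 61 83
f 83 61 62
f 83 62 63



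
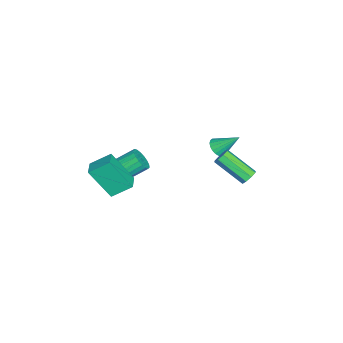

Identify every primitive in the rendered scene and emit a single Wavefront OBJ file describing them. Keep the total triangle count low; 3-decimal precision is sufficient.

v 0.11 1.81 -0.873
v 0.668 1.975 -1.054
v 0.11 2.93 0.153
v 0.52 2.114 -1.206
v 0.301 2.201 -1.3
v 0.049 2.22 -1.321
v -0.192 2.168 -1.264
v -0.382 2.054 -1.14
v -0.486 1.898 -0.969
v -0.488 1.726 -0.782
v -0.386 1.569 -0.611
v -0.198 1.454 -0.485
v 0.043 1.4 -0.426
v 0.295 1.417 -0.445
v 0.515 1.502 -0.538
v 0.666 1.64 -0.688
v 0.72 1.807 -0.871
v 1.001 -3.556 -3.338
v 1.47 -3.742 -2.825
v 0.888 -2.351 -1.788
v 0.419 -2.164 -2.302
v 1.639 -3.537 -3.005
v 1.057 -2.146 -1.968
v 1.681 -3.336 -3.251
v 1.099 -1.945 -2.214
v 1.589 -3.179 -3.514
v 1.007 -1.788 -2.477
v 1.38 -3.096 -3.742
v 0.798 -1.705 -2.706
v 1.096 -3.104 -3.891
v 0.514 -1.713 -2.854
v 0.794 -3.202 -3.93
v 0.211 -1.81 -2.893
v 0.532 -3.369 -3.852
v -0.05 -1.978 -2.815
v 0.363 -3.574 -3.672
v -0.219 -2.183 -2.635
v 0.321 -3.775 -3.426
v -0.261 -2.384 -2.389
v 0.413 -3.932 -3.163
v -0.169 -2.541 -2.126
v 0.622 -4.015 -2.934
v 0.04 -2.624 -1.898
v 0.906 -4.007 -2.786
v 0.324 -2.616 -1.749
v 1.209 -3.91 -2.747
v 0.626 -2.518 -1.71
v 2.578 -3.153 -3.041
v 2.541 -4.347 -1.35
v 2.267 -2.094 -2.299
v 2.23 -3.288 -0.609
v 3.55 -2.972 -2.891
v 3.513 -4.166 -1.201
v 3.239 -1.913 -2.15
v 3.202 -3.107 -0.459
v 2.552 3.923 -0.83
v 2.869 4.101 -0.473
v 2.486 2.575 0.627
v 2.168 2.397 0.27
v 2.503 4.228 -0.424
v 2.12 2.702 0.676
v 2.166 4.176 -0.613
v 1.783 2.65 0.487
v 2.054 3.977 -0.929
v 1.671 2.45 0.171
v 2.234 3.745 -1.187
v 1.851 2.219 -0.087
v 2.6 3.618 -1.236
v 2.217 2.092 -0.136
v 2.937 3.67 -1.047
v 2.554 2.144 0.053
v 3.049 3.87 -0.731
v 2.666 2.343 0.369
f 2 1 4
f 2 4 3
f 4 1 5
f 4 5 3
f 5 1 6
f 5 6 3
f 6 1 7
f 6 7 3
f 7 1 8
f 7 8 3
f 8 1 9
f 8 9 3
f 9 1 10
f 9 10 3
f 10 1 11
f 10 11 3
f 11 1 12
f 11 12 3
f 12 1 13
f 12 13 3
f 13 1 14
f 13 14 3
f 14 1 15
f 14 15 3
f 15 1 16
f 15 16 3
f 16 1 17
f 16 17 3
f 17 1 2
f 17 2 3
f 19 18 22
f 19 22 20
f 20 22 23
f 20 23 21
f 22 18 24
f 22 24 23
f 23 24 25
f 23 25 21
f 24 18 26
f 24 26 25
f 25 26 27
f 25 27 21
f 26 18 28
f 26 28 27
f 27 28 29
f 27 29 21
f 28 18 30
f 28 30 29
f 29 30 31
f 29 31 21
f 30 18 32
f 30 32 31
f 31 32 33
f 31 33 21
f 32 18 34
f 32 34 33
f 33 34 35
f 33 35 21
f 34 18 36
f 34 36 35
f 35 36 37
f 35 37 21
f 36 18 38
f 36 38 37
f 37 38 39
f 37 39 21
f 38 18 40
f 38 40 39
f 39 40 41
f 39 41 21
f 40 18 42
f 40 42 41
f 41 42 43
f 41 43 21
f 42 18 44
f 42 44 43
f 43 44 45
f 43 45 21
f 44 18 46
f 44 46 45
f 45 46 47
f 45 47 21
f 46 18 19
f 46 19 47
f 47 19 20
f 47 20 21
f 49 51 48
f 52 49 48
f 48 51 50
f 50 52 48
f 49 55 51
f 53 49 52
f 53 55 49
f 51 55 50
f 54 52 50
f 50 55 54
f 54 53 52
f 55 53 54
f 57 56 60
f 57 60 58
f 58 60 61
f 58 61 59
f 60 56 62
f 60 62 61
f 61 62 63
f 61 63 59
f 62 56 64
f 62 64 63
f 63 64 65
f 63 65 59
f 64 56 66
f 64 66 65
f 65 66 67
f 65 67 59
f 66 56 68
f 66 68 67
f 67 68 69
f 67 69 59
f 68 56 70
f 68 70 69
f 69 70 71
f 69 71 59
f 70 56 72
f 70 72 71
f 71 72 73
f 71 73 59
f 72 56 57
f 72 57 73
f 73 57 58
f 73 58 59



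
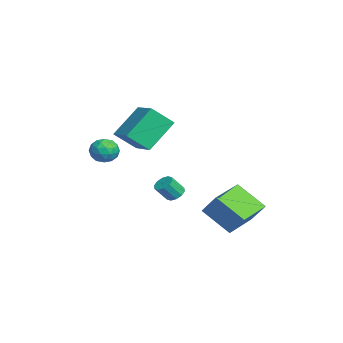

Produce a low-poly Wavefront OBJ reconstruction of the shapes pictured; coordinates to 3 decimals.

v 3.518 2.438 -4.542
v 2.658 1.214 -3.386
v 2.091 3.669 -4.298
v 1.232 2.445 -3.142
v 4.208 3.015 -3.418
v 3.349 1.791 -2.262
v 2.782 4.246 -3.174
v 1.922 3.022 -2.018
v 3.433 -0.111 -1.895
v 3.901 0.129 -1.828
v 4.094 -0.469 -1.037
v 3.627 -0.709 -1.105
v 3.678 0.291 -1.651
v 3.871 -0.307 -0.861
v 3.361 0.299 -1.568
v 3.555 -0.299 -0.777
v 3.072 0.151 -1.609
v 3.266 -0.447 -0.818
v 2.921 -0.098 -1.76
v 3.114 -0.695 -0.969
v 2.966 -0.351 -1.963
v 3.159 -0.949 -1.172
v 3.189 -0.513 -2.139
v 3.382 -1.111 -1.349
v 3.505 -0.521 -2.223
v 3.699 -1.119 -1.432
v 3.794 -0.373 -2.182
v 3.988 -0.971 -1.391
v 3.946 -0.125 -2.031
v 4.139 -0.722 -1.24
v -2.205 -1.476 -0.953
v -2.143 -2.611 0.056
v -3.01 -0.184 0.551
v -2.948 -1.319 1.559
v -0.492 -0.961 -0.479
v -0.43 -2.096 0.529
v -1.297 0.331 1.024
v -1.235 -0.804 2.033
v -2.822 -2.678 -1.492
v -2.513 -2.39 -0.802
v -2.047 -3.73 -1.398
v -1.738 -3.442 -0.708
v -2.506 -3.698 -0.733
v -2.985 -3.048 -0.791
v -1.575 -3.072 -1.409
v -2.054 -2.422 -1.467
v -1.743 -2.633 -0.75
v -2.318 -3.02 -0.332
v -2.242 -3.1 -1.868
v -2.817 -3.487 -1.45
v -2.736 -2.442 -1.155
v -1.824 -3.678 -1.045
v -2.276 -3.829 -1.059
v -2.094 -3.659 -0.653
v -3.013 -2.829 -1.149
v -2.832 -2.659 -0.743
v -2.827 -3.428 -0.702
v -1.728 -3.461 -1.457
v -1.547 -3.291 -1.051
v -2.466 -2.461 -1.547
v -2.284 -2.291 -1.141
v -1.733 -2.692 -1.498
v -2.102 -2.415 -0.719
v -1.646 -3.033 -0.664
v -1.55 -2.816 -1.076
v -1.832 -2.434 -1.11
v -2.44 -2.642 -0.473
v -1.984 -3.261 -0.418
v -2.435 -3.411 -0.433
v -2.717 -3.029 -0.467
v -1.987 -2.785 -0.443
v -2.576 -2.859 -1.782
v -2.12 -3.478 -1.727
v -1.843 -3.091 -1.733
v -2.125 -2.709 -1.767
v -2.914 -3.087 -1.536
v -2.458 -3.705 -1.481
v -2.728 -3.686 -1.09
v -3.01 -3.304 -1.124
v -2.573 -3.335 -1.757
f 2 4 1
f 5 2 1
f 1 4 3
f 3 5 1
f 2 8 4
f 6 2 5
f 6 8 2
f 4 8 3
f 7 5 3
f 3 8 7
f 7 6 5
f 8 6 7
f 10 9 13
f 10 13 11
f 11 13 14
f 11 14 12
f 13 9 15
f 13 15 14
f 14 15 16
f 14 16 12
f 15 9 17
f 15 17 16
f 16 17 18
f 16 18 12
f 17 9 19
f 17 19 18
f 18 19 20
f 18 20 12
f 19 9 21
f 19 21 20
f 20 21 22
f 20 22 12
f 21 9 23
f 21 23 22
f 22 23 24
f 22 24 12
f 23 9 25
f 23 25 24
f 24 25 26
f 24 26 12
f 25 9 27
f 25 27 26
f 26 27 28
f 26 28 12
f 27 9 29
f 27 29 28
f 28 29 30
f 28 30 12
f 29 9 10
f 29 10 30
f 30 10 11
f 30 11 12
f 32 34 31
f 35 32 31
f 31 34 33
f 33 35 31
f 32 38 34
f 36 32 35
f 36 38 32
f 34 38 33
f 37 35 33
f 33 38 37
f 37 36 35
f 38 36 37
f 39 76 55
f 76 50 79
f 55 79 44
f 76 79 55
f 39 55 51
f 55 44 56
f 51 56 40
f 55 56 51
f 39 51 60
f 51 40 61
f 60 61 46
f 51 61 60
f 39 60 72
f 60 46 75
f 72 75 49
f 60 75 72
f 39 72 76
f 72 49 80
f 76 80 50
f 72 80 76
f 40 56 67
f 56 44 70
f 67 70 48
f 56 70 67
f 44 79 57
f 79 50 78
f 57 78 43
f 79 78 57
f 50 80 77
f 80 49 73
f 77 73 41
f 80 73 77
f 49 75 74
f 75 46 62
f 74 62 45
f 75 62 74
f 46 61 66
f 61 40 63
f 66 63 47
f 61 63 66
f 42 68 54
f 68 48 69
f 54 69 43
f 68 69 54
f 42 54 52
f 54 43 53
f 52 53 41
f 54 53 52
f 42 52 59
f 52 41 58
f 59 58 45
f 52 58 59
f 42 59 64
f 59 45 65
f 64 65 47
f 59 65 64
f 42 64 68
f 64 47 71
f 68 71 48
f 64 71 68
f 43 69 57
f 69 48 70
f 57 70 44
f 69 70 57
f 41 53 77
f 53 43 78
f 77 78 50
f 53 78 77
f 45 58 74
f 58 41 73
f 74 73 49
f 58 73 74
f 47 65 66
f 65 45 62
f 66 62 46
f 65 62 66
f 48 71 67
f 71 47 63
f 67 63 40
f 71 63 67



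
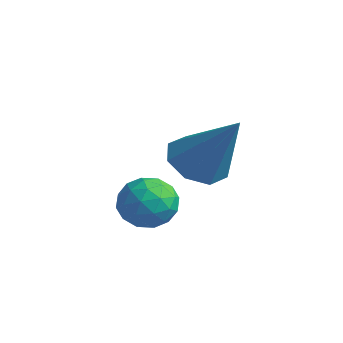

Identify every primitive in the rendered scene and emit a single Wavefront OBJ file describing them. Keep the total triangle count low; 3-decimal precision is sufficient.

v 0.1 0.149 1.804
v 0.605 -0.344 1.387
v -0.945 -0.456 1.253
v -0.44 -0.949 0.836
v -0.504 -1.022 1.65
v 0.141 -0.649 1.991
v -0.481 -0.151 0.649
v 0.164 0.222 0.99
v 0.246 -0.53 0.673
v 0.232 -1.068 1.292
v -0.572 0.268 1.348
v -0.586 -0.27 1.967
v 0.444 -0.044 1.644
v -0.784 -0.756 0.996
v -0.822 -0.799 1.475
v -0.525 -1.089 1.23
v 0.172 -0.223 1.999
v 0.469 -0.513 1.753
v -0.184 -0.912 1.908
v -0.809 -0.287 0.887
v -0.512 -0.577 0.641
v 0.185 0.289 1.41
v 0.482 -0.001 1.165
v -0.156 0.112 0.732
v 0.53 -0.443 0.979
v -0.084 -0.799 0.655
v -0.109 -0.33 0.546
v 0.271 -0.11 0.746
v 0.522 -0.76 1.342
v -0.092 -1.115 1.019
v -0.13 -1.159 1.497
v 0.249 -0.939 1.697
v 0.311 -0.869 0.923
v -0.248 0.315 1.621
v -0.862 -0.04 1.298
v -0.589 0.139 0.943
v -0.21 0.359 1.143
v -0.256 -0.001 1.985
v -0.87 -0.357 1.661
v -0.611 -0.69 1.894
v -0.231 -0.47 2.094
v -0.651 0.069 1.717
v -1.27 2.075 1.605
v -0.535 1.864 1.075
v 0.05 2.325 3.335
v -0.675 2.562 1.081
v -1.163 2.975 1.394
v -1.713 2.861 1.83
v -2.004 2.287 2.135
v -1.865 1.589 2.129
v -1.377 1.176 1.816
v -0.826 1.29 1.38
f 1 38 17
f 38 12 41
f 17 41 6
f 38 41 17
f 1 17 13
f 17 6 18
f 13 18 2
f 17 18 13
f 1 13 22
f 13 2 23
f 22 23 8
f 13 23 22
f 1 22 34
f 22 8 37
f 34 37 11
f 22 37 34
f 1 34 38
f 34 11 42
f 38 42 12
f 34 42 38
f 2 18 29
f 18 6 32
f 29 32 10
f 18 32 29
f 6 41 19
f 41 12 40
f 19 40 5
f 41 40 19
f 12 42 39
f 42 11 35
f 39 35 3
f 42 35 39
f 11 37 36
f 37 8 24
f 36 24 7
f 37 24 36
f 8 23 28
f 23 2 25
f 28 25 9
f 23 25 28
f 4 30 16
f 30 10 31
f 16 31 5
f 30 31 16
f 4 16 14
f 16 5 15
f 14 15 3
f 16 15 14
f 4 14 21
f 14 3 20
f 21 20 7
f 14 20 21
f 4 21 26
f 21 7 27
f 26 27 9
f 21 27 26
f 4 26 30
f 26 9 33
f 30 33 10
f 26 33 30
f 5 31 19
f 31 10 32
f 19 32 6
f 31 32 19
f 3 15 39
f 15 5 40
f 39 40 12
f 15 40 39
f 7 20 36
f 20 3 35
f 36 35 11
f 20 35 36
f 9 27 28
f 27 7 24
f 28 24 8
f 27 24 28
f 10 33 29
f 33 9 25
f 29 25 2
f 33 25 29
f 44 43 46
f 44 46 45
f 46 43 47
f 46 47 45
f 47 43 48
f 47 48 45
f 48 43 49
f 48 49 45
f 49 43 50
f 49 50 45
f 50 43 51
f 50 51 45
f 51 43 52
f 51 52 45
f 52 43 44
f 52 44 45



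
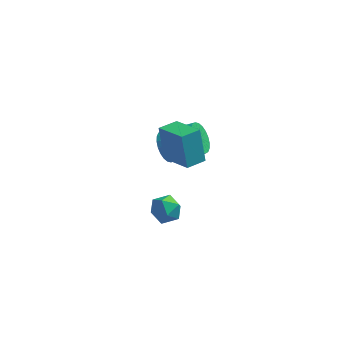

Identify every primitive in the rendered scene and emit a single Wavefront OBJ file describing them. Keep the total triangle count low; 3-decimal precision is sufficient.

v -2.463 2.265 -3.085
v -2.07 2.633 -3.806
v -0.425 2.663 -2.897
v -0.817 2.295 -2.175
v -2.173 2.92 -3.63
v -0.528 2.949 -2.721
v -2.319 3.106 -3.371
v -0.674 3.136 -2.462
v -2.488 3.165 -3.069
v -0.842 3.194 -2.159
v -2.652 3.086 -2.769
v -1.007 3.116 -1.859
v -2.788 2.883 -2.517
v -1.143 2.912 -1.607
v -2.874 2.585 -2.351
v -1.229 2.615 -1.442
v -2.897 2.239 -2.297
v -1.252 2.269 -1.388
v -2.855 1.897 -2.363
v -1.21 1.927 -1.454
v -2.752 1.611 -2.539
v -1.107 1.64 -1.63
v -2.606 1.424 -2.798
v -0.961 1.454 -1.889
v -2.438 1.366 -3.101
v -0.792 1.395 -2.191
v -2.273 1.444 -3.401
v -0.628 1.474 -2.491
v -2.137 1.648 -3.653
v -0.492 1.677 -2.743
v -2.051 1.945 -3.818
v -0.406 1.975 -2.909
v -2.028 2.291 -3.872
v -0.383 2.321 -2.963
v -0.975 -1.198 -0.989
v -1.314 -0.63 0.739
v -2.199 -0.074 -1.598
v -2.538 0.493 0.13
v -0.242 -0.453 -1.09
v -0.581 0.114 0.638
v -1.466 0.67 -1.699
v -1.805 1.238 0.029
v -1.757 -3.121 -1.791
v -0.993 -3.353 -1.656
v -2.187 -4.267 -1.324
v -1.423 -4.499 -1.189
v -1.751 -3.908 -0.743
v -1.486 -3.2 -1.032
v -1.694 -4.42 -1.948
v -1.429 -3.712 -2.237
v -0.954 -4.155 -1.753
v -0.989 -3.839 -1.009
v -2.191 -3.781 -1.971
v -2.226 -3.465 -1.227
f 2 1 5
f 2 5 3
f 3 5 6
f 3 6 4
f 5 1 7
f 5 7 6
f 6 7 8
f 6 8 4
f 7 1 9
f 7 9 8
f 8 9 10
f 8 10 4
f 9 1 11
f 9 11 10
f 10 11 12
f 10 12 4
f 11 1 13
f 11 13 12
f 12 13 14
f 12 14 4
f 13 1 15
f 13 15 14
f 14 15 16
f 14 16 4
f 15 1 17
f 15 17 16
f 16 17 18
f 16 18 4
f 17 1 19
f 17 19 18
f 18 19 20
f 18 20 4
f 19 1 21
f 19 21 20
f 20 21 22
f 20 22 4
f 21 1 23
f 21 23 22
f 22 23 24
f 22 24 4
f 23 1 25
f 23 25 24
f 24 25 26
f 24 26 4
f 25 1 27
f 25 27 26
f 26 27 28
f 26 28 4
f 27 1 29
f 27 29 28
f 28 29 30
f 28 30 4
f 29 1 31
f 29 31 30
f 30 31 32
f 30 32 4
f 31 1 33
f 31 33 32
f 32 33 34
f 32 34 4
f 33 1 2
f 33 2 34
f 34 2 3
f 34 3 4
f 36 38 35
f 39 36 35
f 35 38 37
f 37 39 35
f 36 42 38
f 40 36 39
f 40 42 36
f 38 42 37
f 41 39 37
f 37 42 41
f 41 40 39
f 42 40 41
f 43 54 48
f 43 48 44
f 43 44 50
f 43 50 53
f 43 53 54
f 44 48 52
f 48 54 47
f 54 53 45
f 53 50 49
f 50 44 51
f 46 52 47
f 46 47 45
f 46 45 49
f 46 49 51
f 46 51 52
f 47 52 48
f 45 47 54
f 49 45 53
f 51 49 50
f 52 51 44

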